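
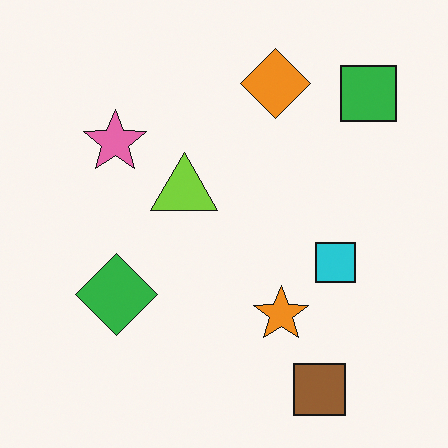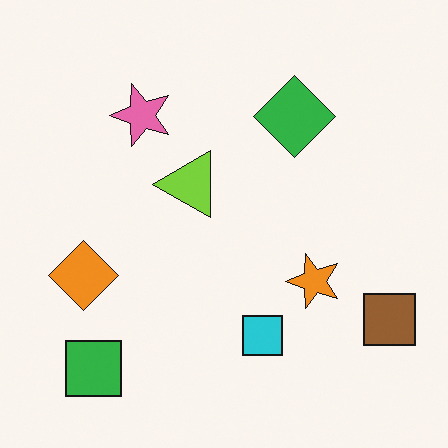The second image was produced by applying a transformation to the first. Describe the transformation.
The second image is the first transposed (reflected across the top-left ↔ bottom-right diagonal).

Shapes have swapped their row and column positions — what was in the top-right is now in the bottom-left — a diagonal reflection.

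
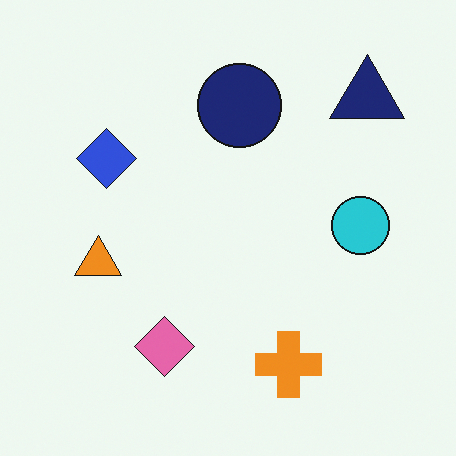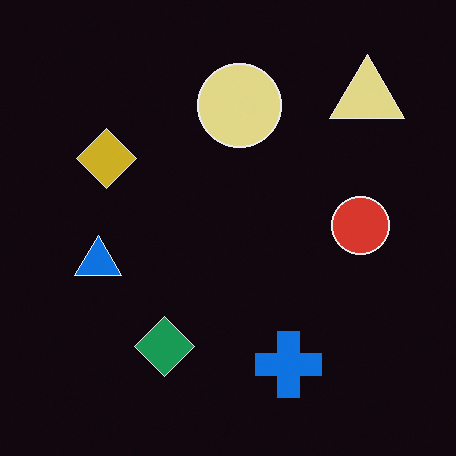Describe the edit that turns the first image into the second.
The transformation is: color-inverted (negative).

The light background has become dark and every shape's color is its complement — a photographic negative.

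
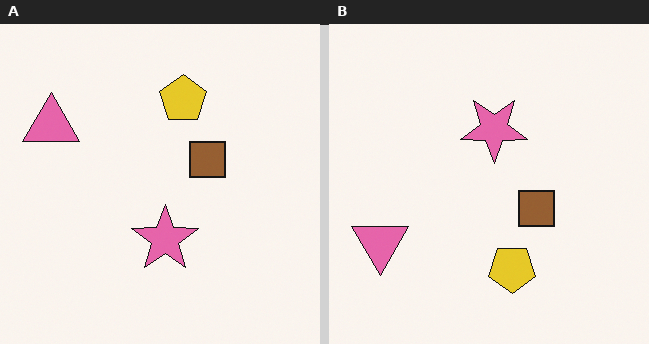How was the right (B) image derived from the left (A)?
The image was flipped vertically (top ↔ bottom).

The yellow pentagon is in the top of the left (A) image and the bottom of the right (B) — shapes on opposite sides of the horizontal midline have swapped in a mirror flip.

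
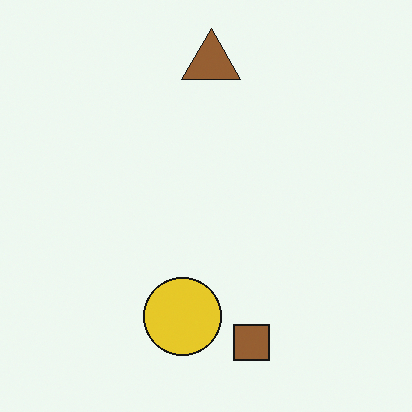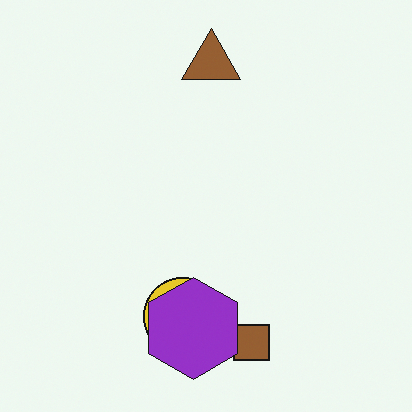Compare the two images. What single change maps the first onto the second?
Overlaid with an additional purple hexagon.

A purple hexagon appears in the second image that is absent from the first.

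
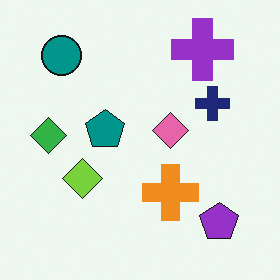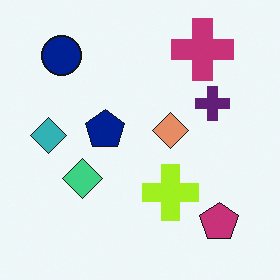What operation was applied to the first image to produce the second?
This is the original image hue-shifted slightly.

Every shape's color has rotated by the same amount around the hue wheel — a uniform hue shift.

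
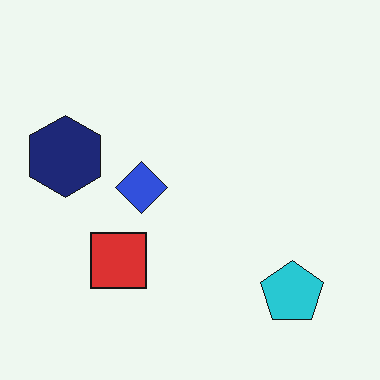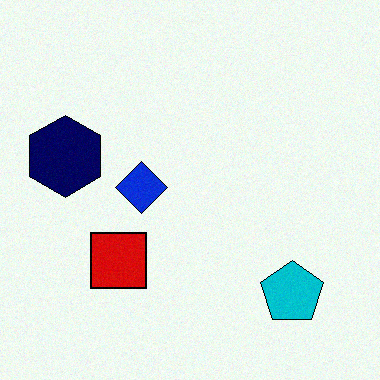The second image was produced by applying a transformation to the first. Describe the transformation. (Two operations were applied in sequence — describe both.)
The image was given slightly increased contrast, then degraded with a light layer of grain.

Tones are pushed away from mid-grey across the whole image — a global contrast change. Random speckle covers the whole image, including the flat background.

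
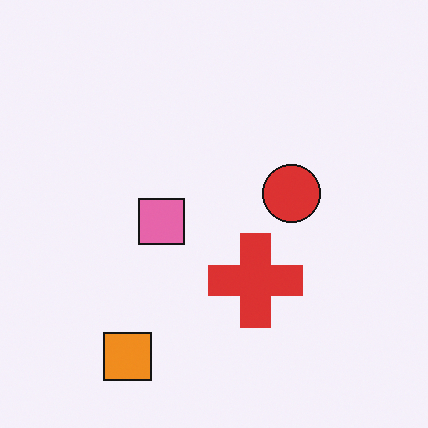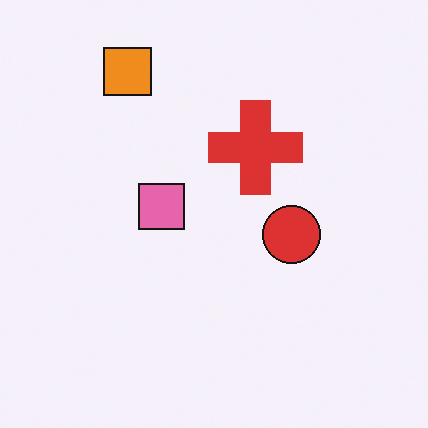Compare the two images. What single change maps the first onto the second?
It was flipped vertically (top ↔ bottom).

The orange square is in the bottom-left of the first image and the top-left of the second — shapes on opposite sides of the horizontal midline have swapped in a mirror flip.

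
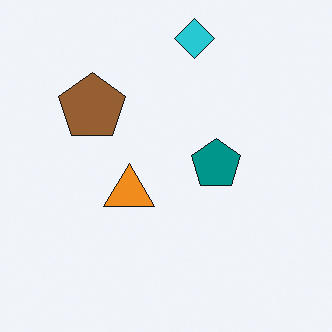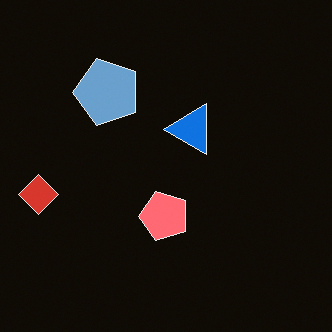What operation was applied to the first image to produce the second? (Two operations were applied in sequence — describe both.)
The image was color-inverted (negative), then transposed (reflected across the top-left ↔ bottom-right diagonal).

The light background has become dark and every shape's color is its complement — a photographic negative. Shapes have swapped their row and column positions — what was in the top-right is now in the bottom-left — a diagonal reflection.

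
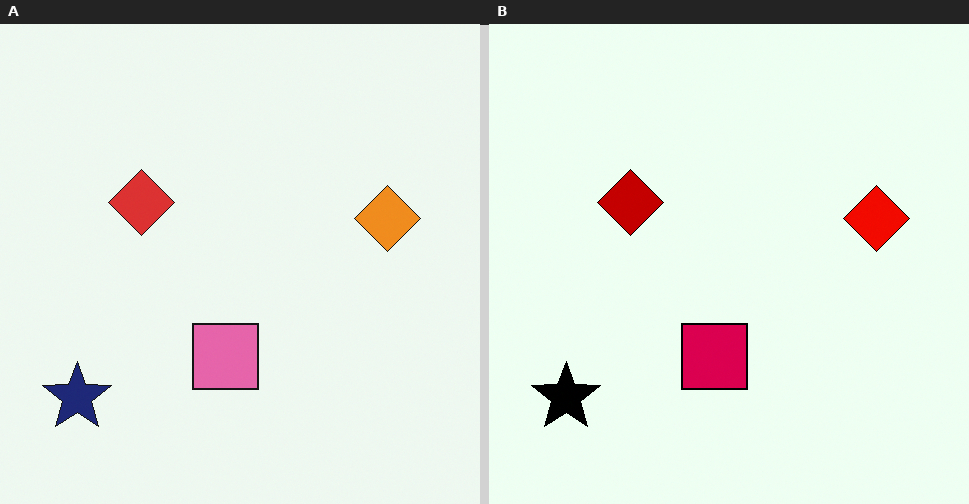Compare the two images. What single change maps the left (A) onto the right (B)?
Boosted in contrast.

Tones are pushed away from mid-grey across the whole image — a global contrast change.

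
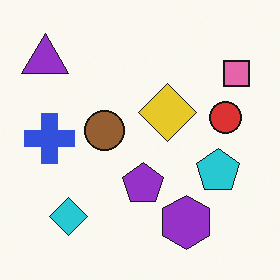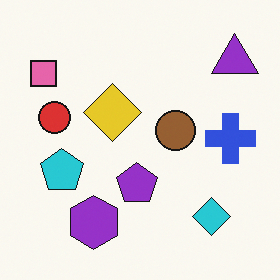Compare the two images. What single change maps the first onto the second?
This is the original image flipped horizontally (left ↔ right).

The pink square is in the top-right of the first image and the top-left of the second — shapes on opposite sides of the vertical midline have swapped in a mirror flip.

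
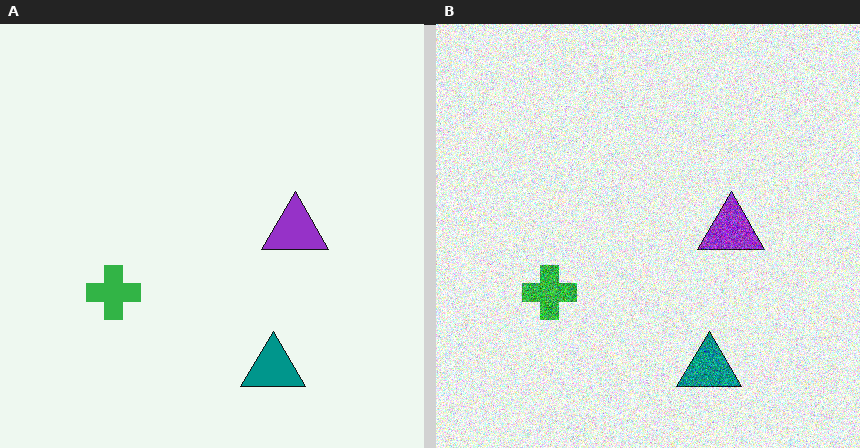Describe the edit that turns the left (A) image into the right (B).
This is the original image degraded with strong gaussian noise.

Random speckle covers the whole image, including the flat background.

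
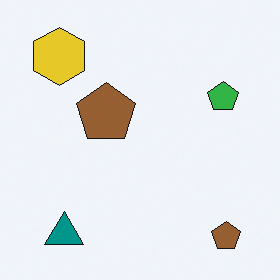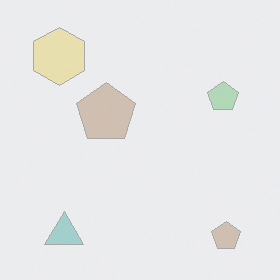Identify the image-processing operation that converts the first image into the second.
This is the original image washed out (contrast reduced).

Tones are pushed toward mid-grey across the whole image — a global contrast change.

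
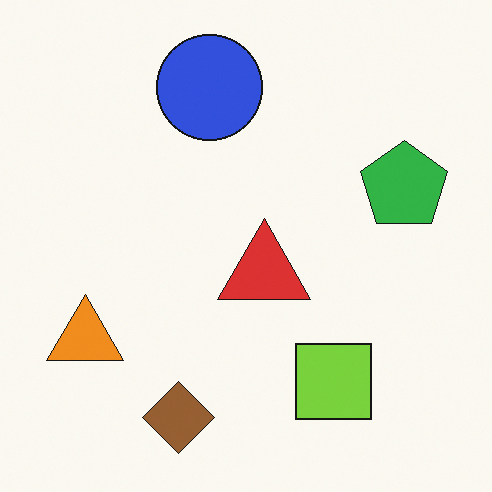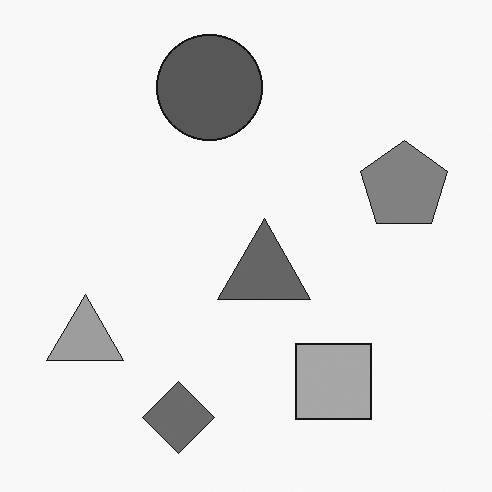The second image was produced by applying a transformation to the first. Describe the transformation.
The second image is the first converted to grayscale.

All color is removed — every shape is now a shade of grey.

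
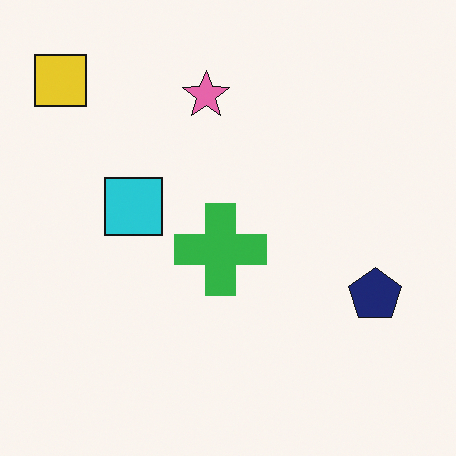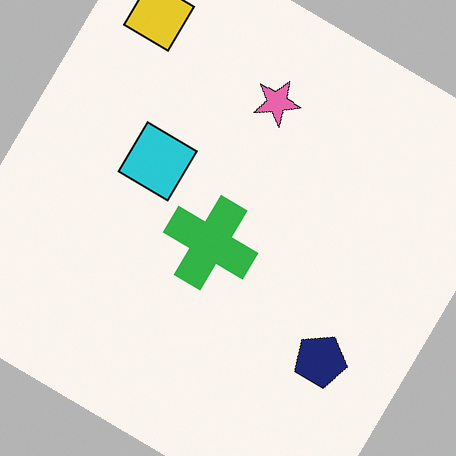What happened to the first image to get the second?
The transformation is: rotated clockwise by a large amount — several tens of degrees.

Every shape is tilted by the same angle and the image corners show triangular fill wedges — a whole-image rotation by a non-right angle.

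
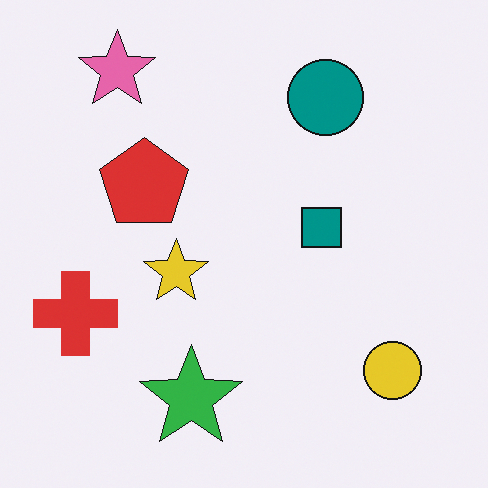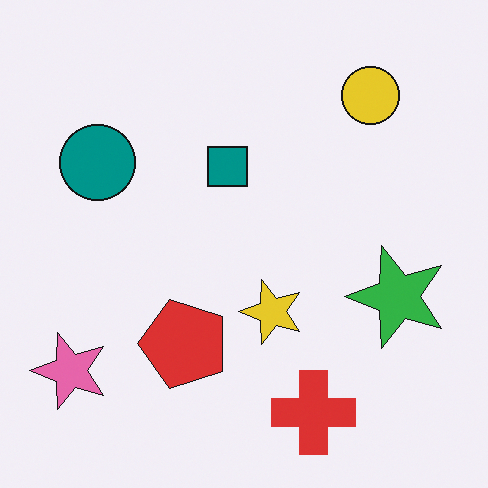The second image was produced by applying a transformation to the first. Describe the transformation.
The transformation is: rotated 90° counter-clockwise.

The pink star sits in the top-left of the first image and the bottom-left of the second — consistent with a whole-image 90° counter-clockwise rotation.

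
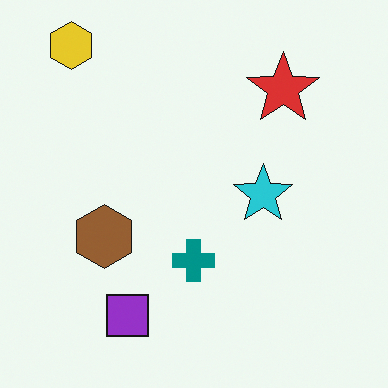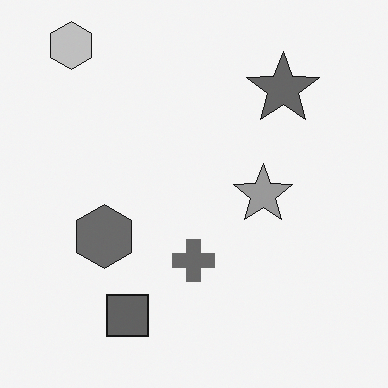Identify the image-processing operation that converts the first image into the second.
Converted to grayscale.

All color is removed — every shape is now a shade of grey.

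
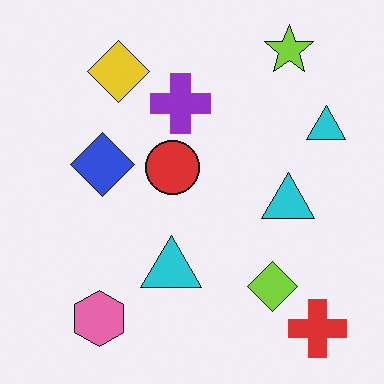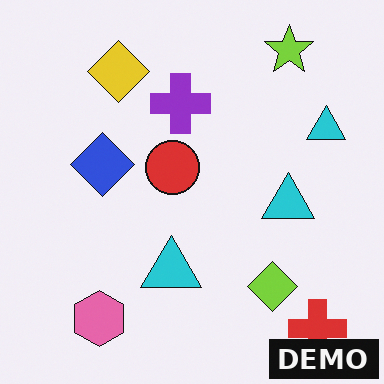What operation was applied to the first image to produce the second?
Watermarked with the text "DEMO" in the lower-right corner.

A dark label reading "DEMO" appears in the lower-right corner.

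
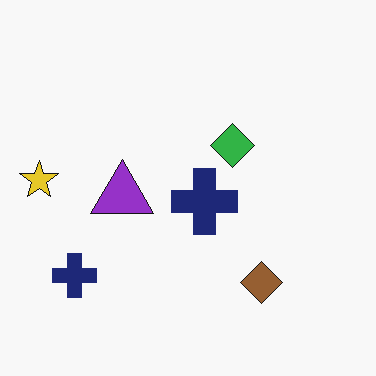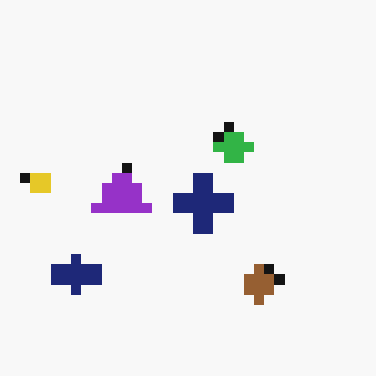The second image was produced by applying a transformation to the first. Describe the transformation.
The transformation is: coarsely pixelated.

Shapes are reduced to large square blocks; fine edges and outlines are lost — a downscale-then-upscale (mosaic) effect.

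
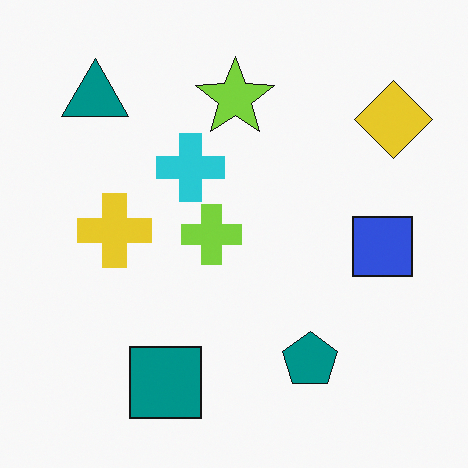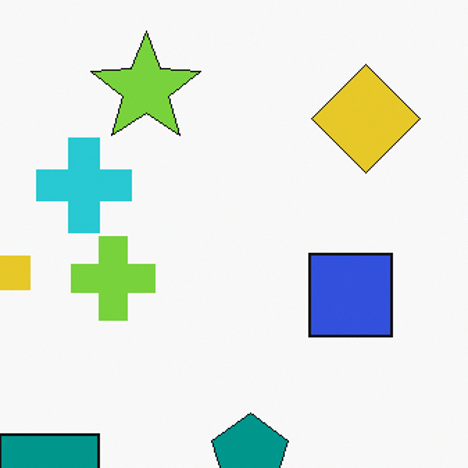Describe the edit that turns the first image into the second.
This is the original image cropped to a modestly smaller region and rescaled.

The visible shapes are larger and the field of view is narrower; shapes near the original edges may be partly or wholly outside the frame — a crop-and-rescale.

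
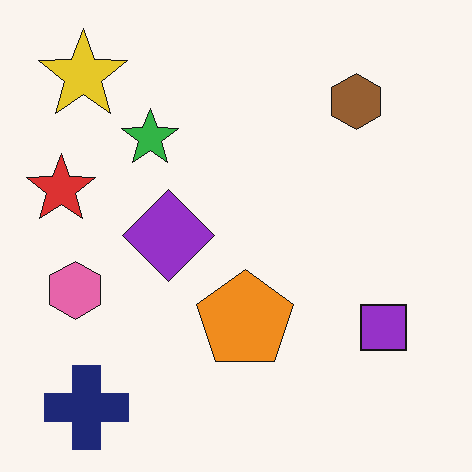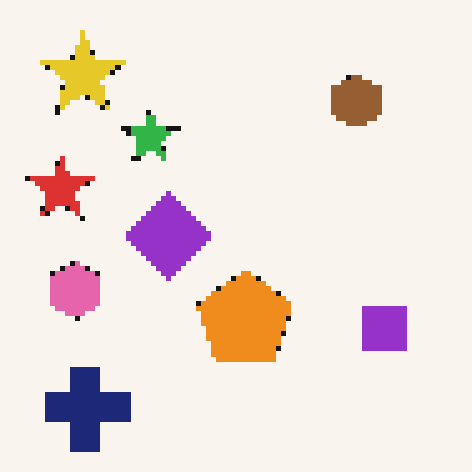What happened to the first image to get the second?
This is the original image lightly pixelated (a mild mosaic effect).

Shapes are reduced to large square blocks; fine edges and outlines are lost — a downscale-then-upscale (mosaic) effect.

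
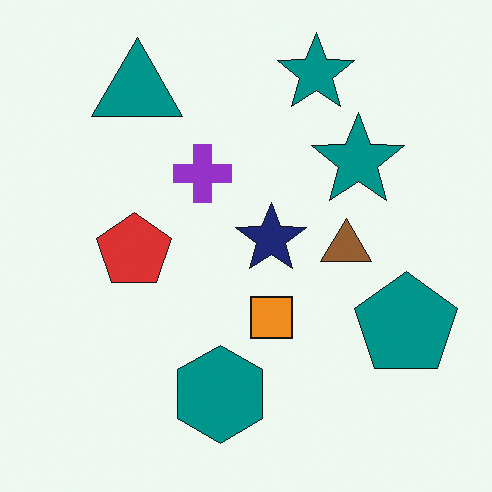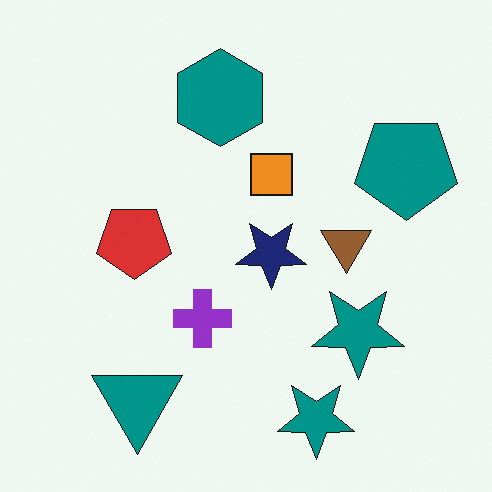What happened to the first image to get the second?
The transformation is: flipped vertically (top ↔ bottom).

The teal triangle is in the top-left of the first image and the bottom-left of the second — shapes on opposite sides of the horizontal midline have swapped in a mirror flip.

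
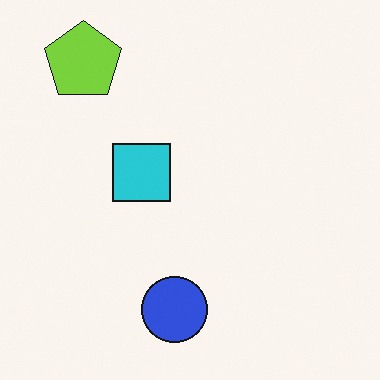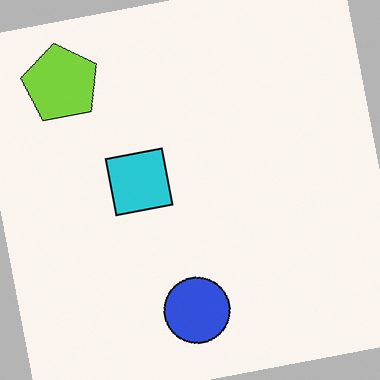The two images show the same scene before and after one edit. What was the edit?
Rotated counter-clockwise by a slight angle.

Every shape is tilted by the same angle and the image corners show triangular fill wedges — a whole-image rotation by a non-right angle.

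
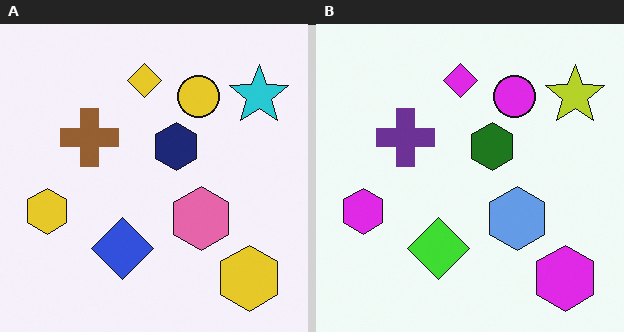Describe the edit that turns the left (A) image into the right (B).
It was hue-shifted by a large amount.

Every shape's color has rotated by the same amount around the hue wheel — a uniform hue shift.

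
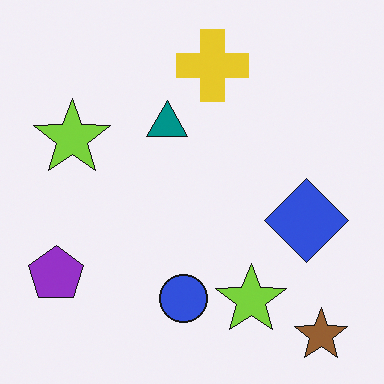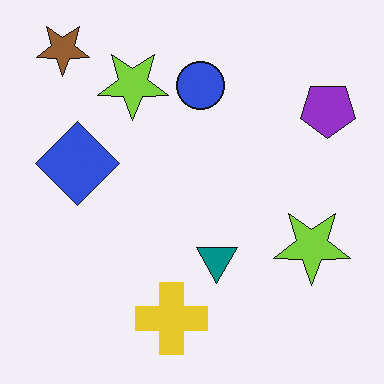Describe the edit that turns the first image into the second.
The second image is the first rotated 180°.

The brown star sits in the bottom-right of the first image and the top-left of the second — consistent with a whole-image 180° rotation.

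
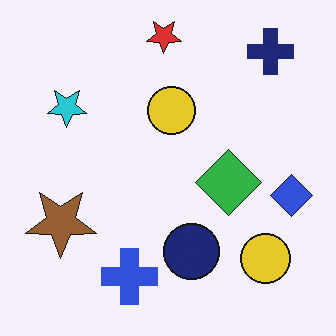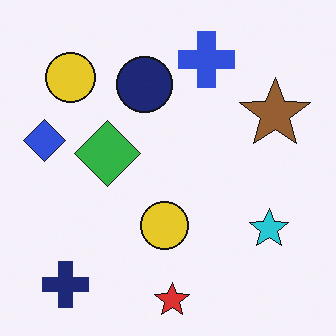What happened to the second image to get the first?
The transformation is: rotated 180°.

The navy cross sits in the bottom-left of the second image and the top-right of the first — consistent with a whole-image 180° rotation.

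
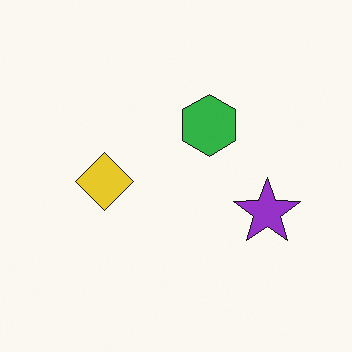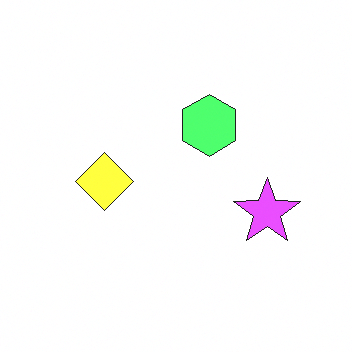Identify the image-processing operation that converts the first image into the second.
The image was substantially brightened.

Every pixel — background and shapes alike — is uniformly brightened.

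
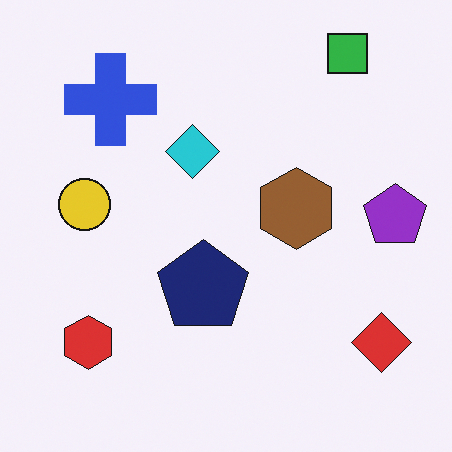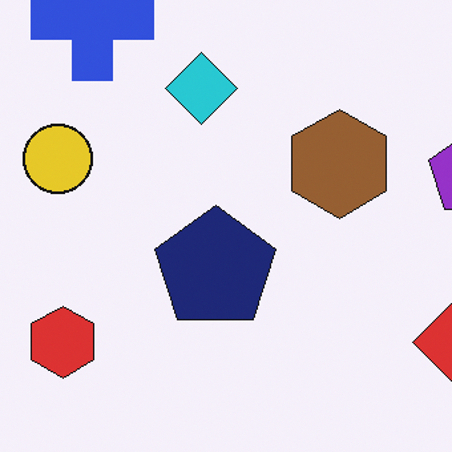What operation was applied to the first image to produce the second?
This is the original image cropped slightly and scaled back up.

The visible shapes are larger and the field of view is narrower; shapes near the original edges may be partly or wholly outside the frame — a crop-and-rescale.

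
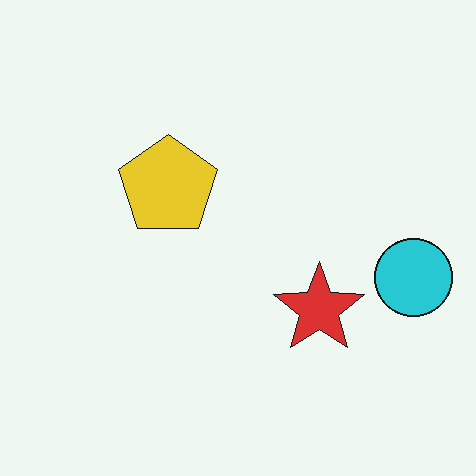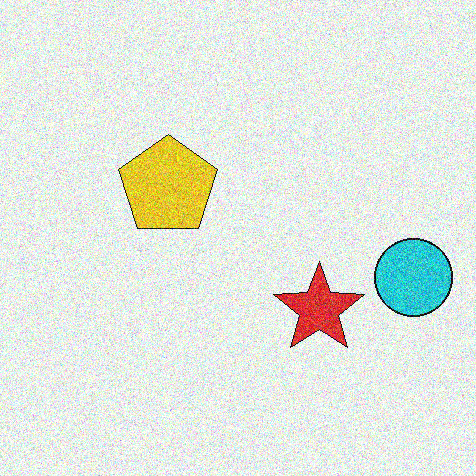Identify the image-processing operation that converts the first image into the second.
This is the original image degraded with strong gaussian noise.

Random speckle covers the whole image, including the flat background.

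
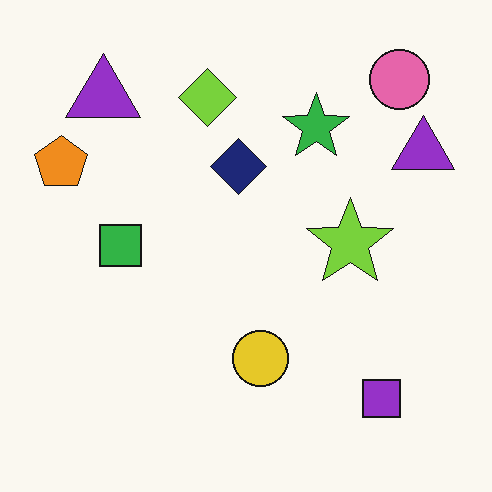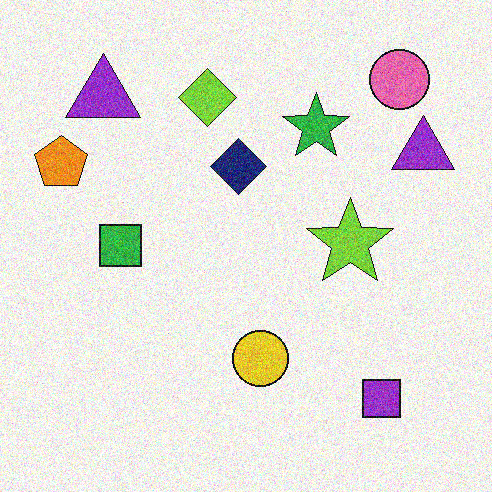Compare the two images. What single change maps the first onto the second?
The image was degraded with moderate additive noise.

Random speckle covers the whole image, including the flat background.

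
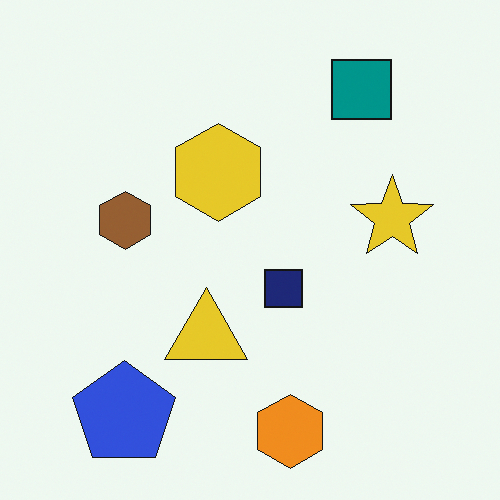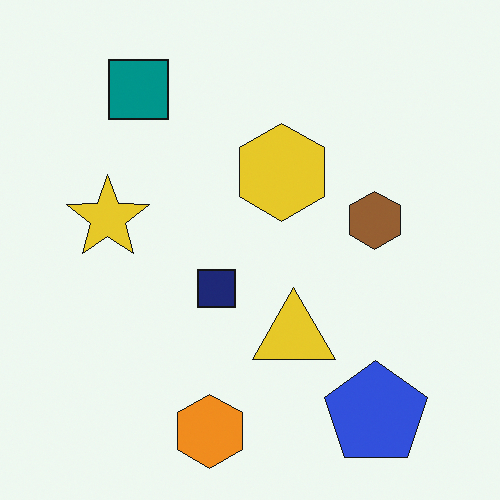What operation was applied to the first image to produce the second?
The second image is the first flipped horizontally (left ↔ right).

The yellow star is in the right of the first image and the left of the second — shapes on opposite sides of the vertical midline have swapped in a mirror flip.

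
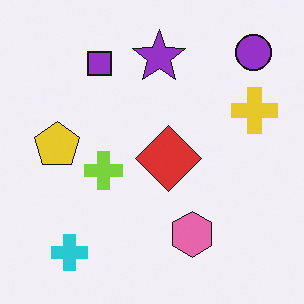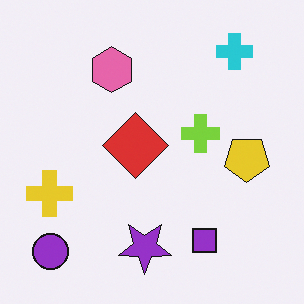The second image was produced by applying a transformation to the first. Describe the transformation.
This is the original image rotated 180°.

The purple circle sits in the top-right of the first image and the bottom-left of the second — consistent with a whole-image 180° rotation.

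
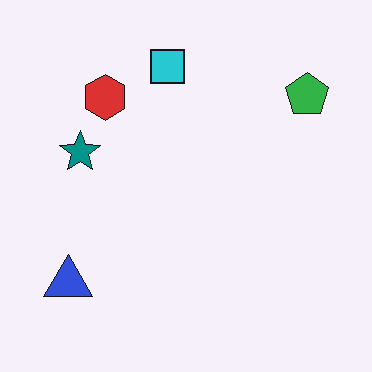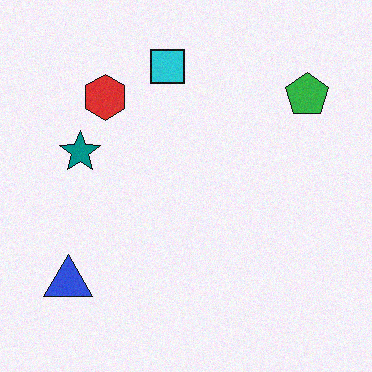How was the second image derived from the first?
This is the original image degraded with a light layer of grain.

Random speckle covers the whole image, including the flat background.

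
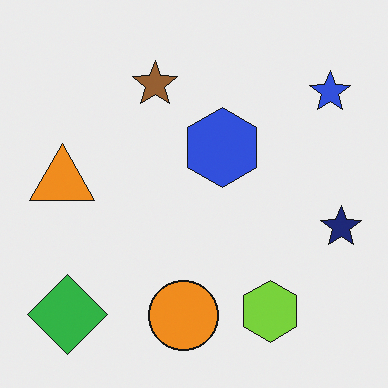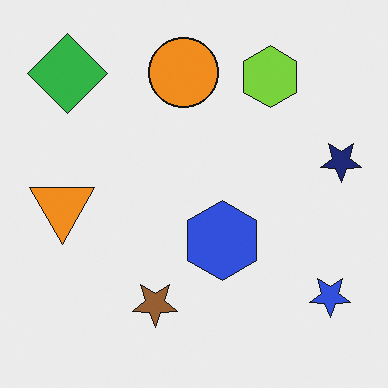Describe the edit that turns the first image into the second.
This is the original image flipped vertically (top ↔ bottom).

The orange circle is in the bottom of the first image and the top of the second — shapes on opposite sides of the horizontal midline have swapped in a mirror flip.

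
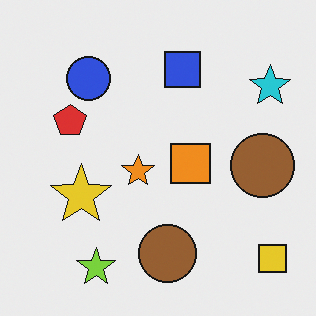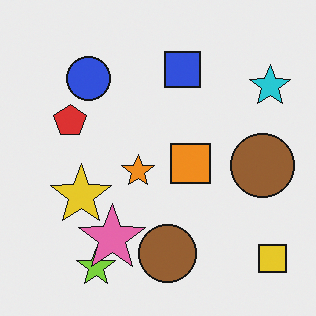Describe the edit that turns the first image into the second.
This is the original image overlaid with an additional pink star.

A pink star appears in the second image that is absent from the first.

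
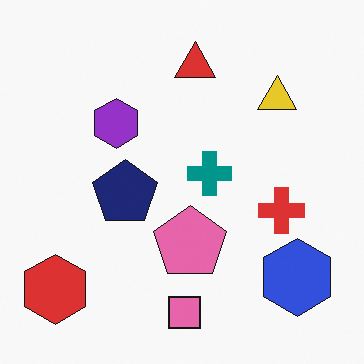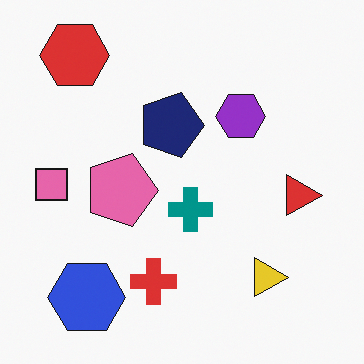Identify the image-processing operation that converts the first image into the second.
It was rotated 90° clockwise.

The red hexagon sits in the bottom-left of the first image and the top-left of the second — consistent with a whole-image 90° clockwise rotation.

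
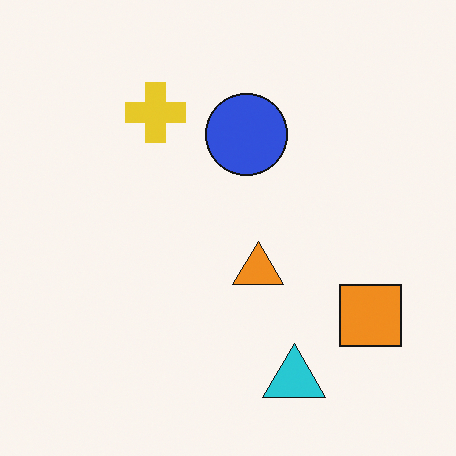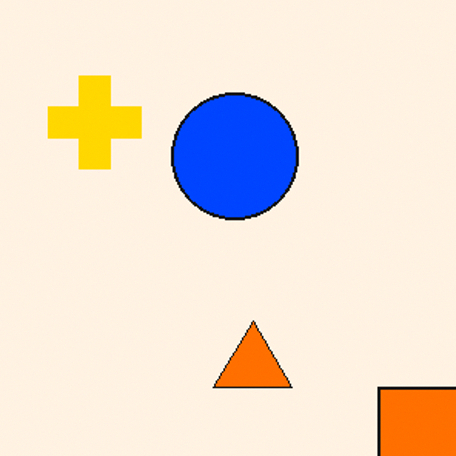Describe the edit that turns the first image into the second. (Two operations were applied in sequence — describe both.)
Made much more vivid (saturation change), then cropped slightly and scaled back up.

All colors are more vivid — a global saturation change. The visible shapes are larger and the field of view is narrower; shapes near the original edges may be partly or wholly outside the frame — a crop-and-rescale.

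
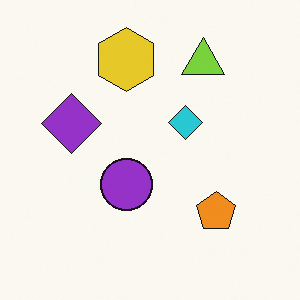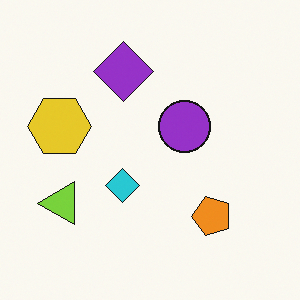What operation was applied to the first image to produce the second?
Transposed (reflected across the top-left ↔ bottom-right diagonal).

Shapes have swapped their row and column positions — what was in the top-right is now in the bottom-left — a diagonal reflection.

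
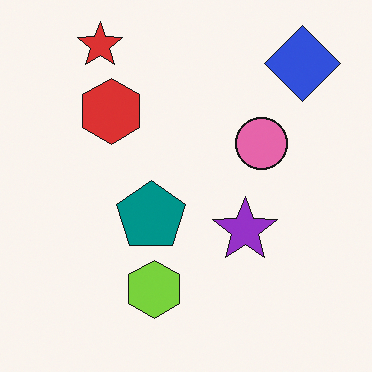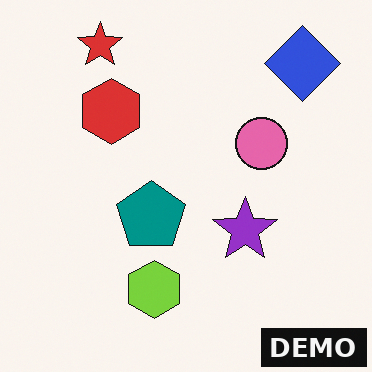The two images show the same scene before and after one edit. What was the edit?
This is the original image watermarked with the text "DEMO" in the lower-right corner.

A dark label reading "DEMO" appears in the lower-right corner.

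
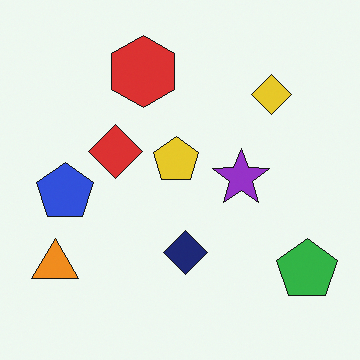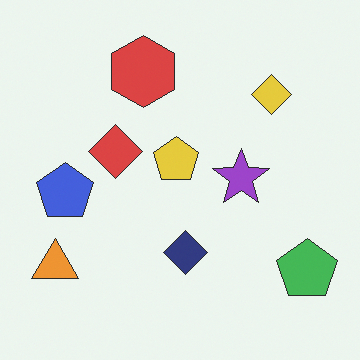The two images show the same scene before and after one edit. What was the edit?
The image was given slightly reduced contrast.

Tones are pushed toward mid-grey across the whole image — a global contrast change.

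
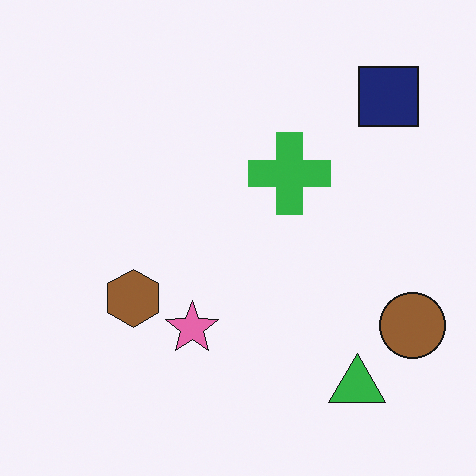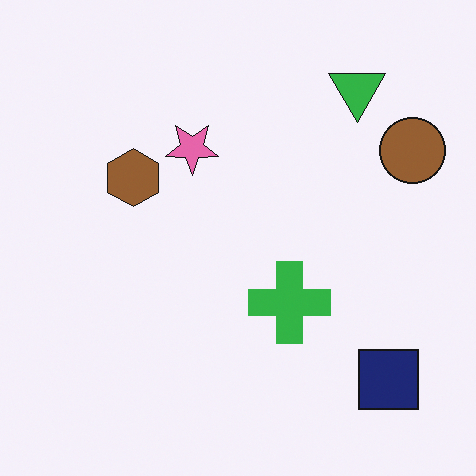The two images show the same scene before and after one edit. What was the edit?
The image was flipped vertically (top ↔ bottom).

The green triangle is in the bottom-right of the first image and the top-right of the second — shapes on opposite sides of the horizontal midline have swapped in a mirror flip.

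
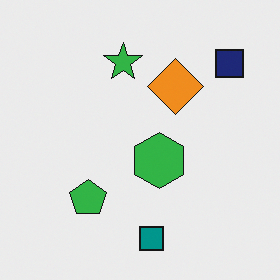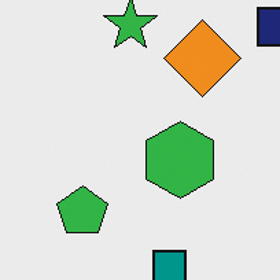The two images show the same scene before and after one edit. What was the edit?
The second image is the first cropped to a modestly smaller region and rescaled.

The visible shapes are larger and the field of view is narrower; shapes near the original edges may be partly or wholly outside the frame — a crop-and-rescale.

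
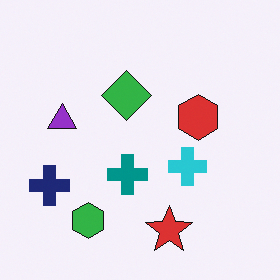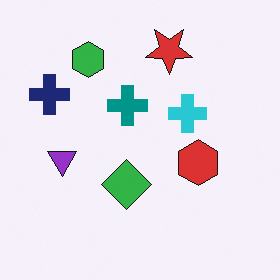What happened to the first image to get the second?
This is the original image flipped vertically (top ↔ bottom).

The red star is in the bottom of the first image and the top of the second — shapes on opposite sides of the horizontal midline have swapped in a mirror flip.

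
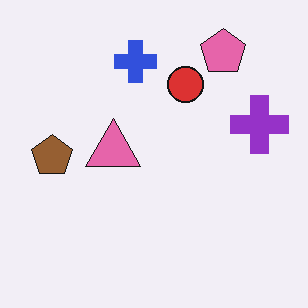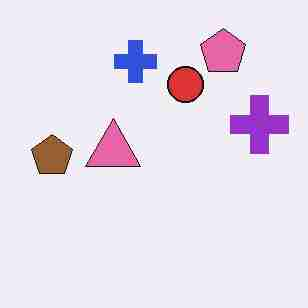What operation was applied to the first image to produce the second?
The image was heavily JPEG-compressed with obvious blocking artifacts.

Blocky 8×8 compression artifacts appear around shape edges and the flat background shows ringing — characteristic JPEG degradation.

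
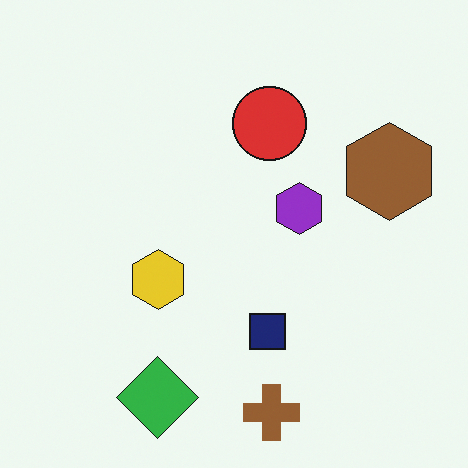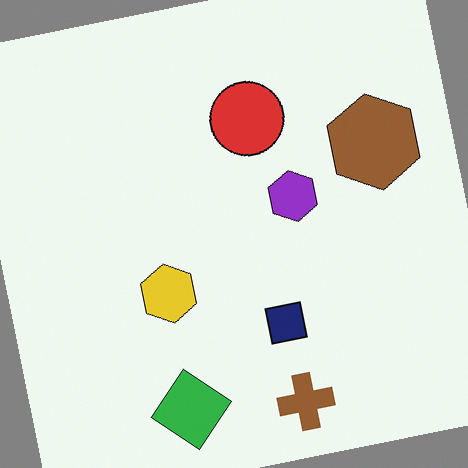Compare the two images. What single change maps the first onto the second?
This is the original image rotated counter-clockwise by a small amount.

Every shape is tilted by the same angle and the image corners show triangular fill wedges — a whole-image rotation by a non-right angle.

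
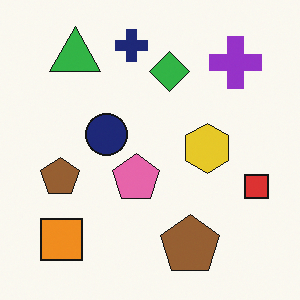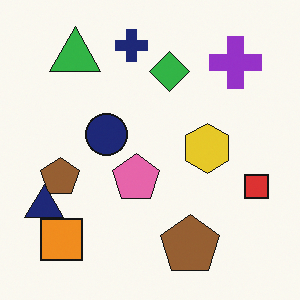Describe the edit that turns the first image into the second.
The second image is the first overlaid with an additional navy triangle.

A navy triangle appears in the second image that is absent from the first.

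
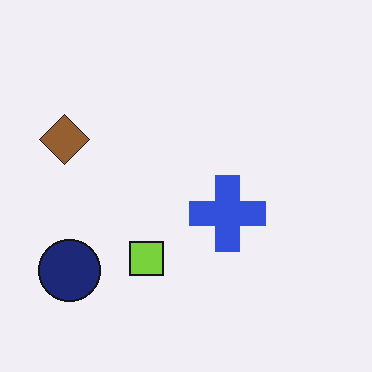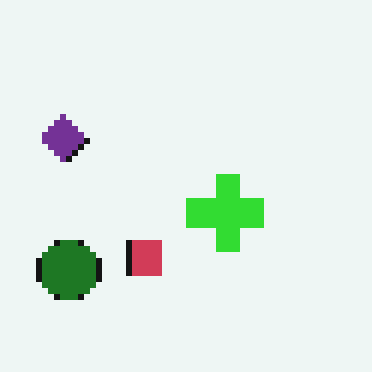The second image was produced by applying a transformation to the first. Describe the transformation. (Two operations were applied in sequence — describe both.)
The image was pixelated into visible square blocks, then hue-shifted by a large amount.

Shapes are reduced to large square blocks; fine edges and outlines are lost — a downscale-then-upscale (mosaic) effect. Every shape's color has rotated by the same amount around the hue wheel — a uniform hue shift.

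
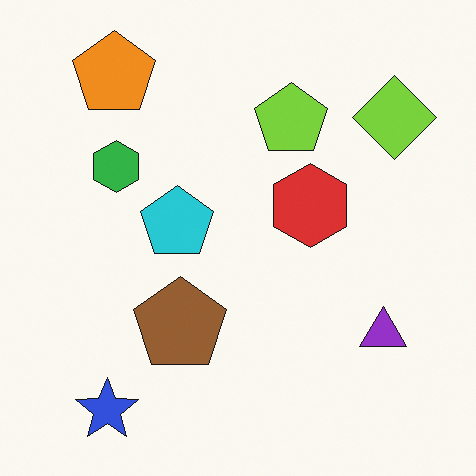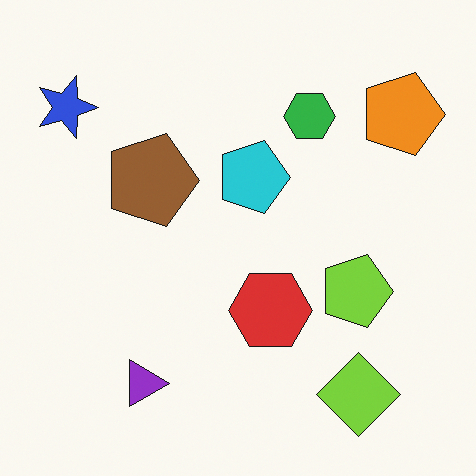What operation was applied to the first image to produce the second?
It was rotated 90° clockwise.

The blue star sits in the bottom-left of the first image and the top-left of the second — consistent with a whole-image 90° clockwise rotation.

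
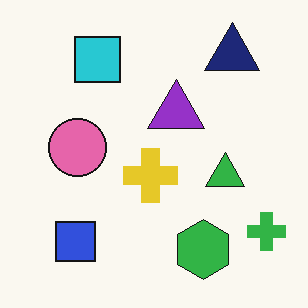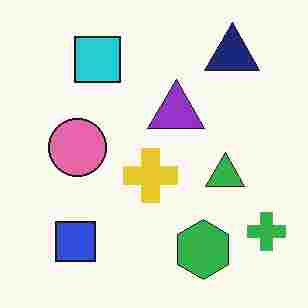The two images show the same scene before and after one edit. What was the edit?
This is the original image degraded with heavy JPEG compression.

Blocky 8×8 compression artifacts appear around shape edges and the flat background shows ringing — characteristic JPEG degradation.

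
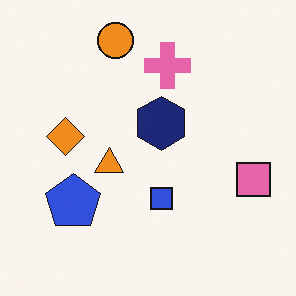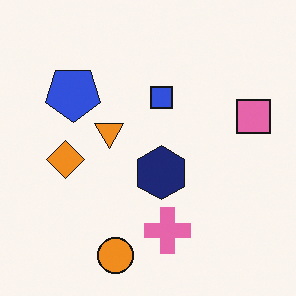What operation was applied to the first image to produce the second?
The transformation is: flipped vertically (top ↔ bottom).

The orange circle is in the top of the first image and the bottom of the second — shapes on opposite sides of the horizontal midline have swapped in a mirror flip.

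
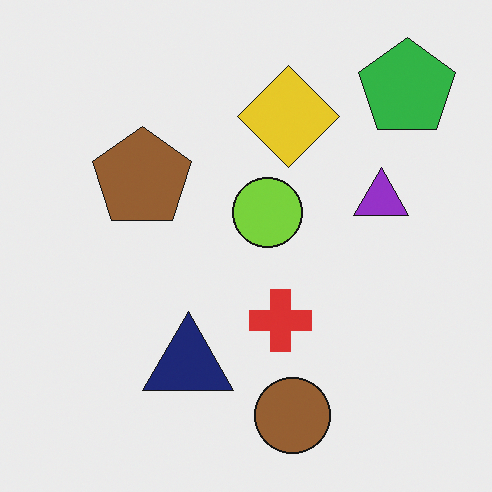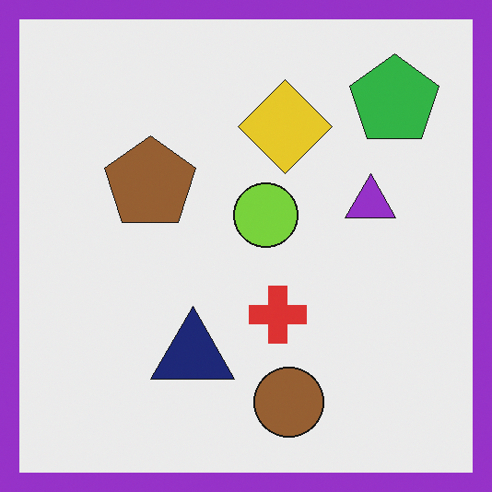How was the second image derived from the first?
The second image is the first framed with a purple border.

A solid purple frame runs around the edge of the second image, with the content slightly shrunk inside it.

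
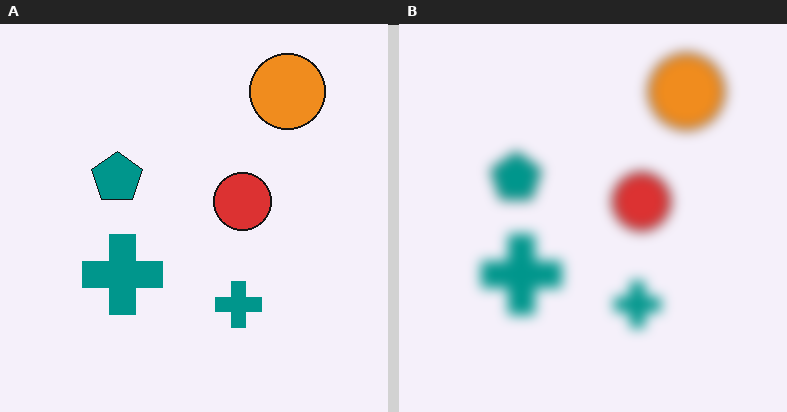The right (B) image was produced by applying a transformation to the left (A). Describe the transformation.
It was heavily blurred.

Shape edges and outlines are uniformly softened across the whole image.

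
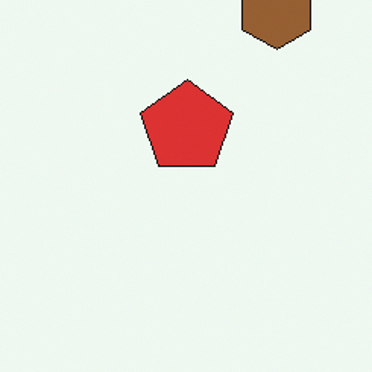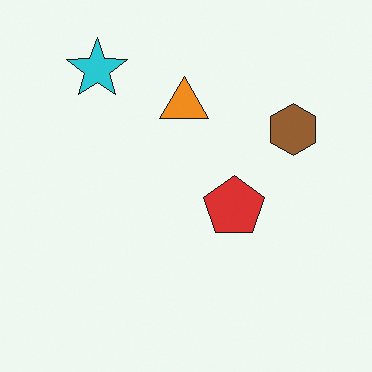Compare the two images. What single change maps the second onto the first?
The first image is the second cropped to a modestly smaller region and rescaled.

The visible shapes are larger and the field of view is narrower; shapes near the original edges may be partly or wholly outside the frame — a crop-and-rescale.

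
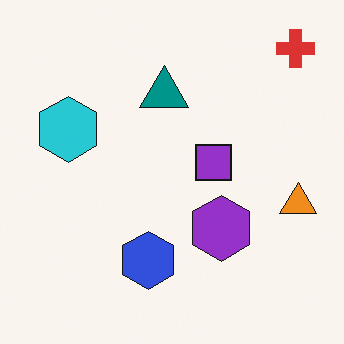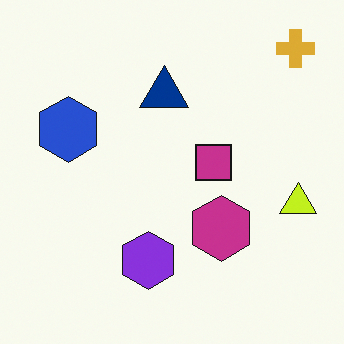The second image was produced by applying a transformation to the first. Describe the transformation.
This is the original image hue-shifted by a small amount.

Every shape's color has rotated by the same amount around the hue wheel — a uniform hue shift.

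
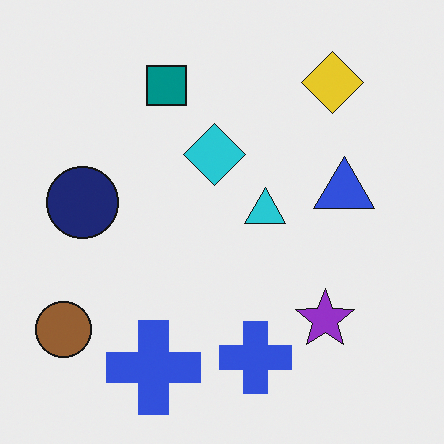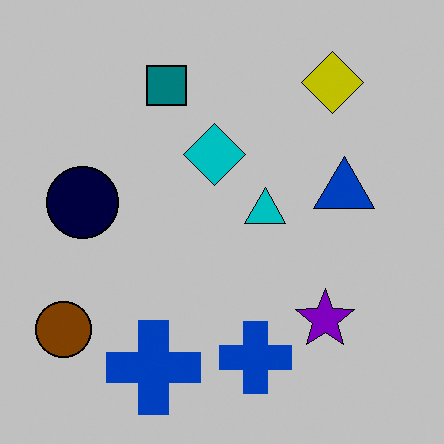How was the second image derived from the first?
It was heavily posterized to just a handful of flat colors.

Each flat color has snapped to a coarser quantized level — most visibly, the near-white background has dropped to a flat grey.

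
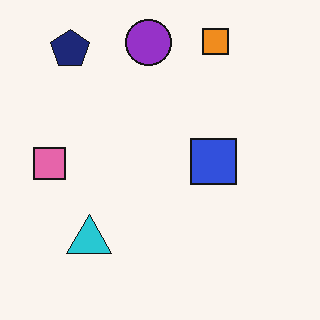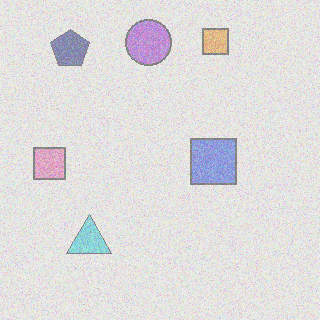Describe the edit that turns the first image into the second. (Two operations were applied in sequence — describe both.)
It was degraded with strong gaussian noise, then given much lower contrast.

Random speckle covers the whole image, including the flat background. Tones are pushed toward mid-grey across the whole image — a global contrast change.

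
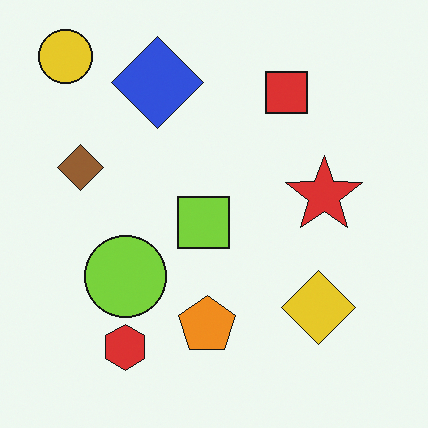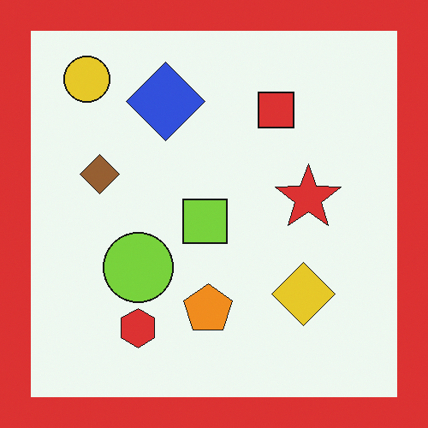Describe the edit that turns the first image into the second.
The image was framed with a red border.

A solid red frame runs around the edge of the second image, with the content slightly shrunk inside it.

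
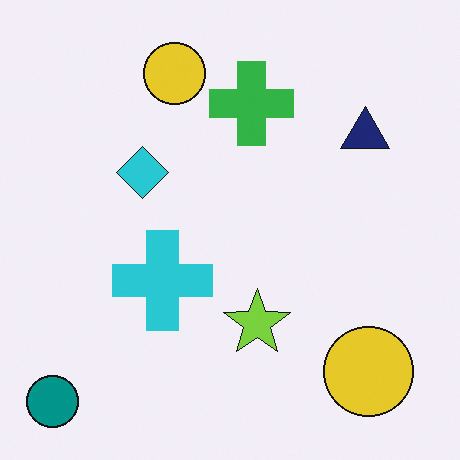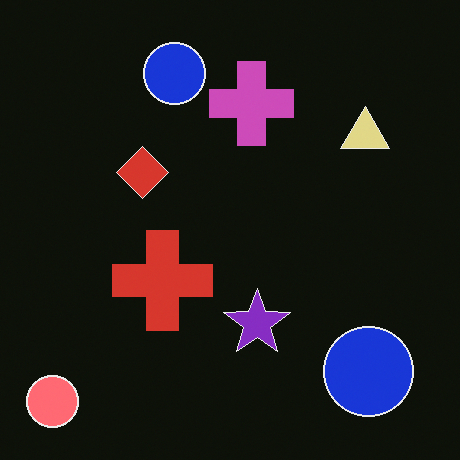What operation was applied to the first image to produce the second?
The second image is the first color-inverted (negative).

The light background has become dark and every shape's color is its complement — a photographic negative.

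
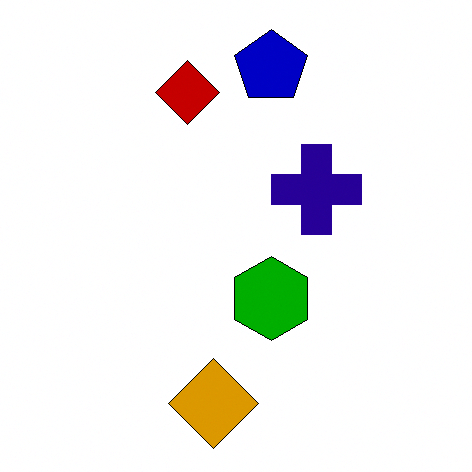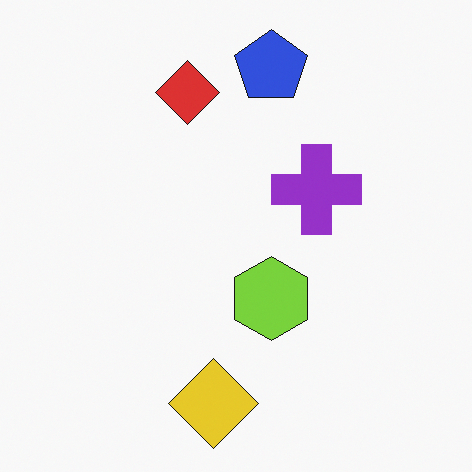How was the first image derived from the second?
The image was boosted in contrast.

Tones are pushed away from mid-grey across the whole image — a global contrast change.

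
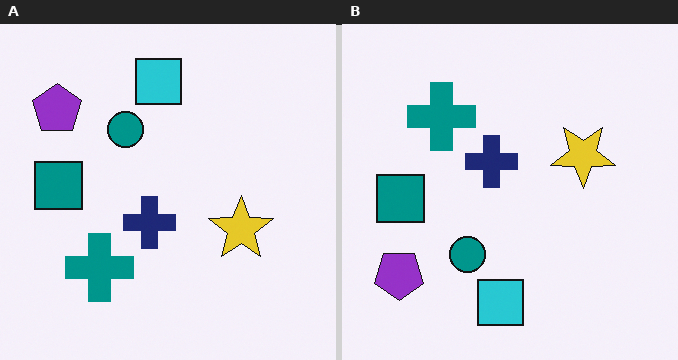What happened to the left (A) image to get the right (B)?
This is the original image flipped vertically (top ↔ bottom).

The cyan square is in the top of the left (A) image and the bottom of the right (B) — shapes on opposite sides of the horizontal midline have swapped in a mirror flip.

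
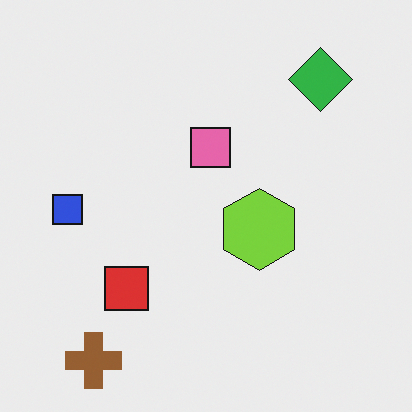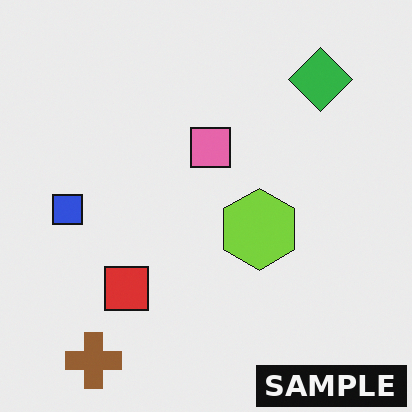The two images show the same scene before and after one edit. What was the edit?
Watermarked with the text "SAMPLE" in the lower-right corner.

A dark label reading "SAMPLE" appears in the lower-right corner.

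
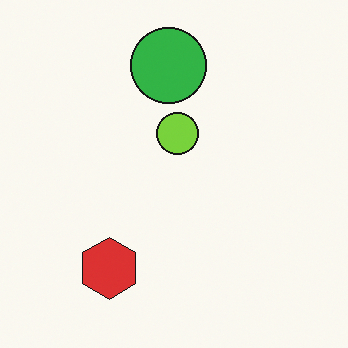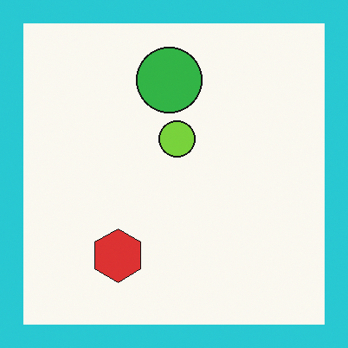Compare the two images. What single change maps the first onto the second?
This is the original image framed with a cyan border.

A solid cyan frame runs around the edge of the second image, with the content slightly shrunk inside it.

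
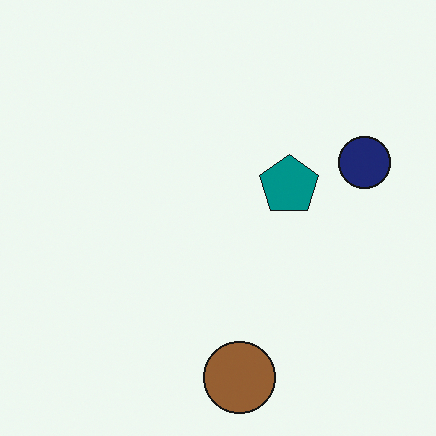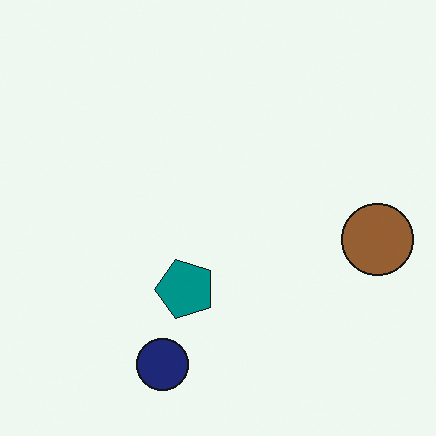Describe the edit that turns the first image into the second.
The transformation is: transposed (reflected across the top-left ↔ bottom-right diagonal).

Shapes have swapped their row and column positions — what was in the top-right is now in the bottom-left — a diagonal reflection.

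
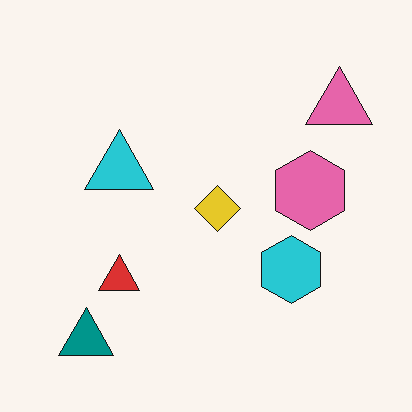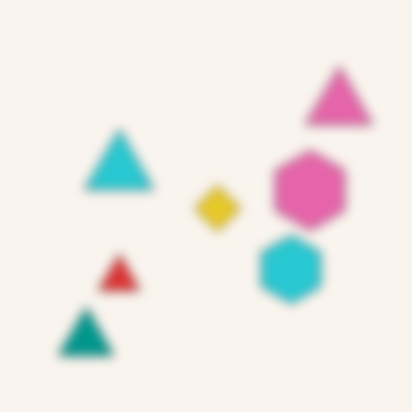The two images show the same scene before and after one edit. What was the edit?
This is the original image strongly gaussian-blurred.

Shape edges and outlines are uniformly softened across the whole image.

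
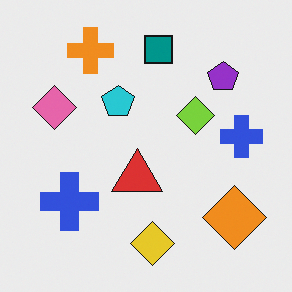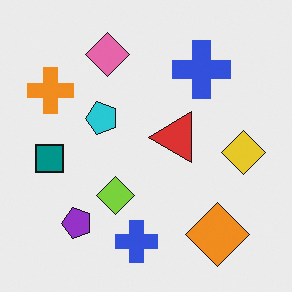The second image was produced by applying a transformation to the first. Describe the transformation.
The image was transposed (reflected across the top-left ↔ bottom-right diagonal).

Shapes have swapped their row and column positions — what was in the top-right is now in the bottom-left — a diagonal reflection.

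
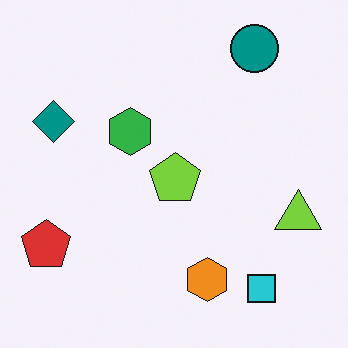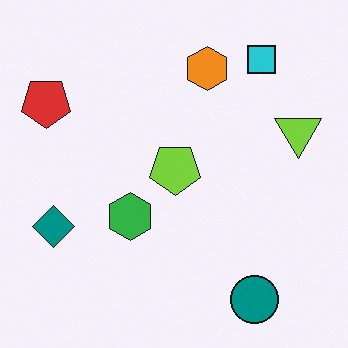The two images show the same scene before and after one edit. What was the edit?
This is the original image flipped vertically (top ↔ bottom).

The teal circle is in the top-right of the first image and the bottom-right of the second — shapes on opposite sides of the horizontal midline have swapped in a mirror flip.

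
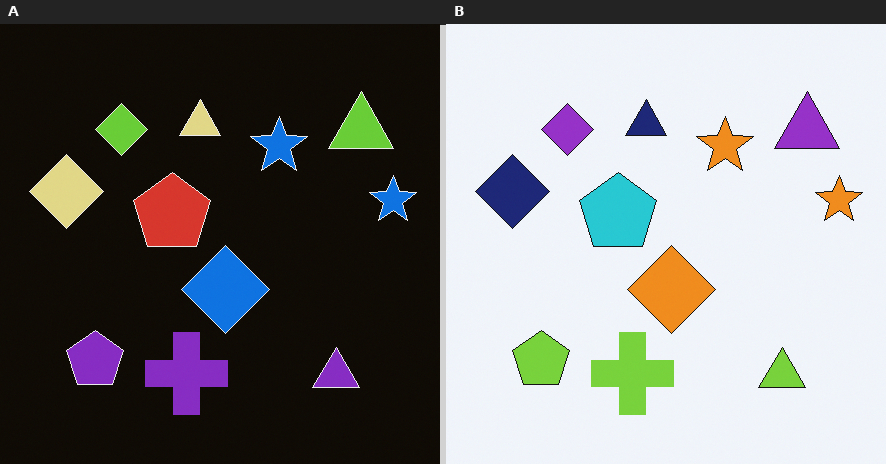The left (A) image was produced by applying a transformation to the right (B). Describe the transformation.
This is the original image color-inverted (negative).

The light background has become dark and every shape's color is its complement — a photographic negative.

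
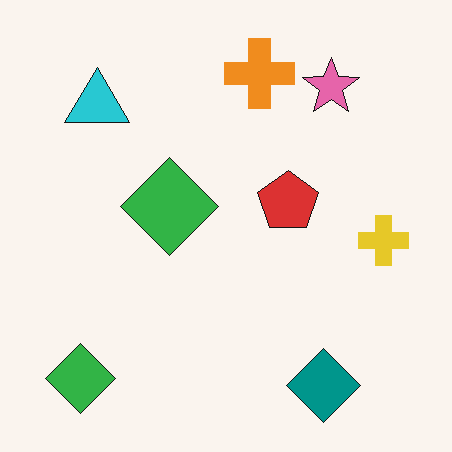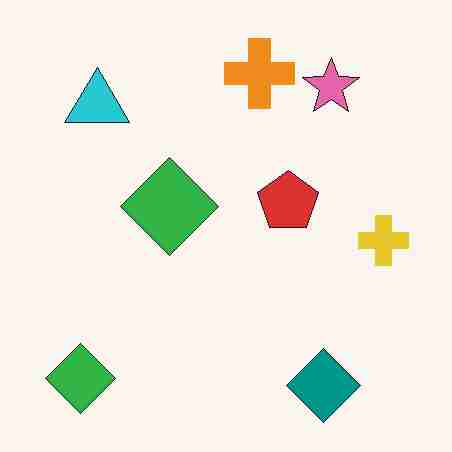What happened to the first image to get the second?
The image was degraded with heavy JPEG compression.

Blocky 8×8 compression artifacts appear around shape edges and the flat background shows ringing — characteristic JPEG degradation.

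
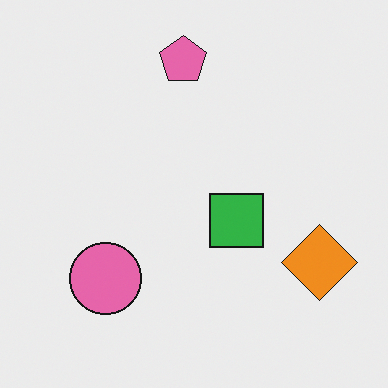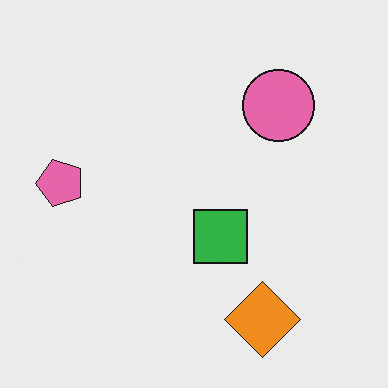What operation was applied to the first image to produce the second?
The image was transposed (reflected across the top-left ↔ bottom-right diagonal).

Shapes have swapped their row and column positions — what was in the top-right is now in the bottom-left — a diagonal reflection.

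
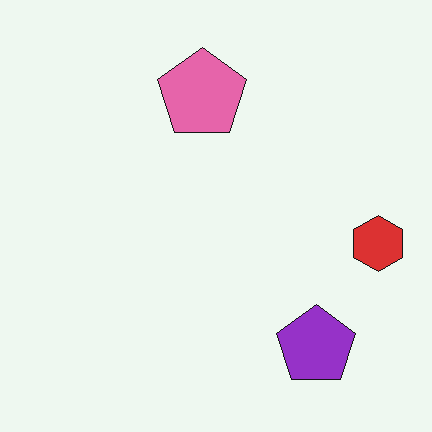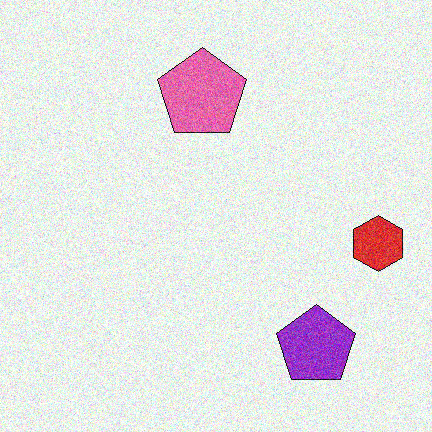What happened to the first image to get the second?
The transformation is: degraded with moderate additive noise.

Random speckle covers the whole image, including the flat background.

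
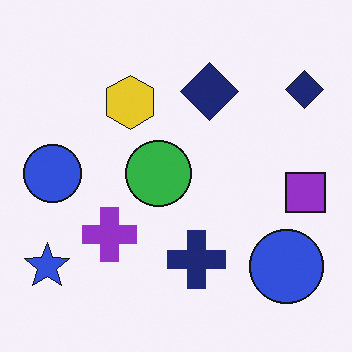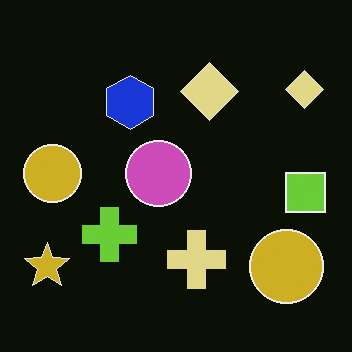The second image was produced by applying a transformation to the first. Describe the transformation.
The image was color-inverted (negative).

The light background has become dark and every shape's color is its complement — a photographic negative.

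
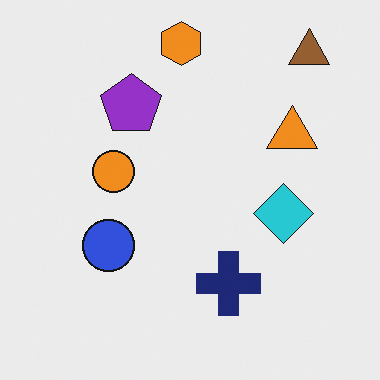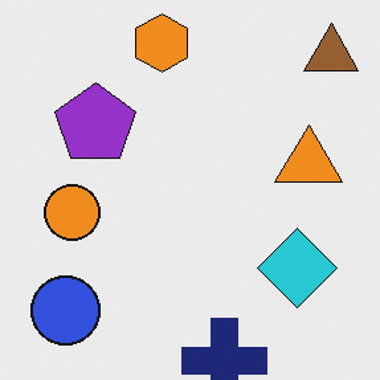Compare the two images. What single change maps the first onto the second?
It was cropped slightly and scaled back up.

The visible shapes are larger and the field of view is narrower; shapes near the original edges may be partly or wholly outside the frame — a crop-and-rescale.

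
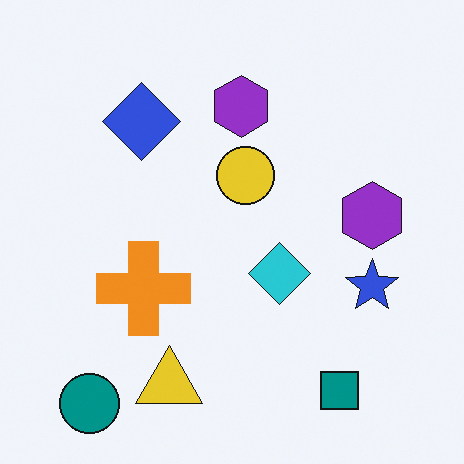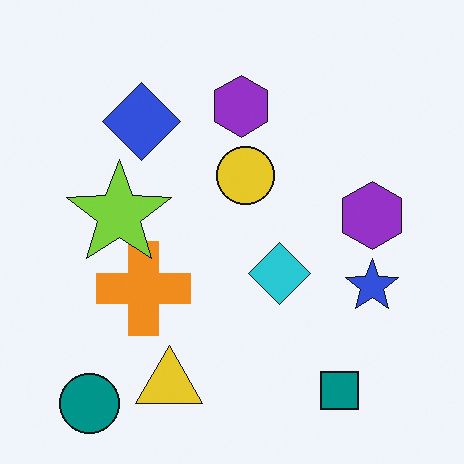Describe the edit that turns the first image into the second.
The image was overlaid with an additional lime star.

A lime star appears in the second image that is absent from the first.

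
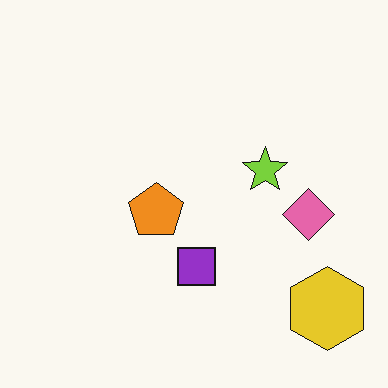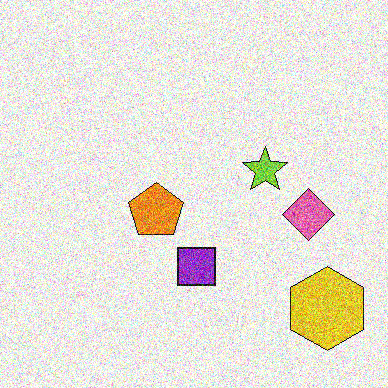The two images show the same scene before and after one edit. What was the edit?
Degraded with heavy additive noise.

Random speckle covers the whole image, including the flat background.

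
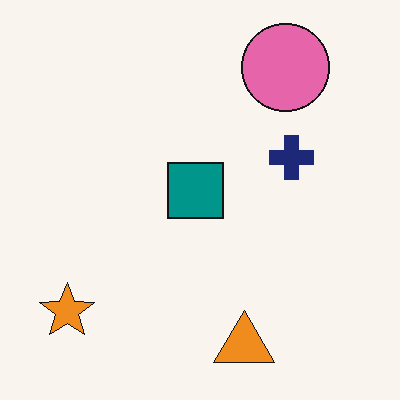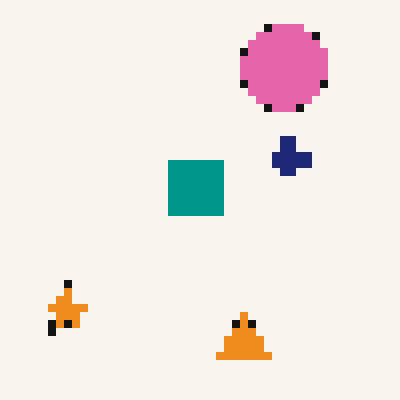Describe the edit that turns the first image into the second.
Moderately pixelated.

Shapes are reduced to large square blocks; fine edges and outlines are lost — a downscale-then-upscale (mosaic) effect.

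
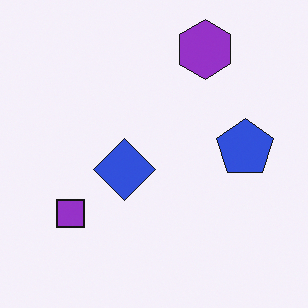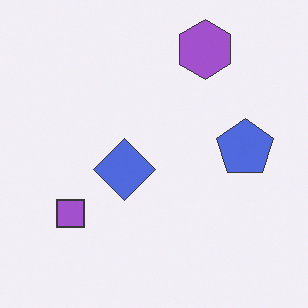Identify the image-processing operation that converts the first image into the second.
It was given slightly reduced contrast.

Tones are pushed toward mid-grey across the whole image — a global contrast change.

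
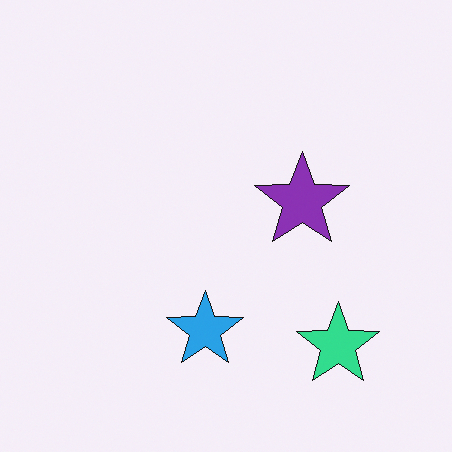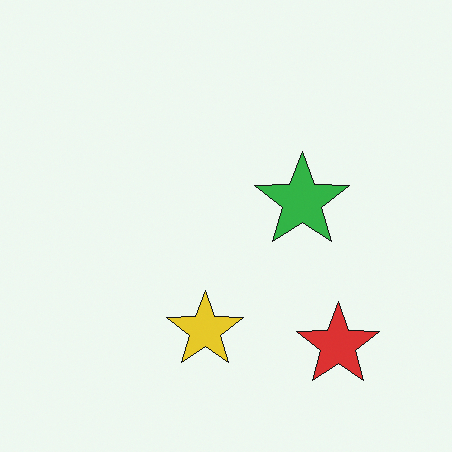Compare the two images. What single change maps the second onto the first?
It was hue-shifted noticeably.

Every shape's color has rotated by the same amount around the hue wheel — a uniform hue shift.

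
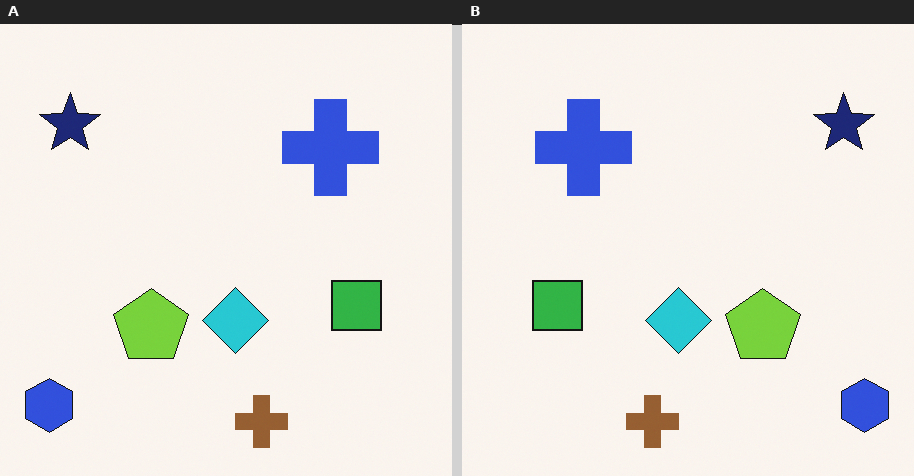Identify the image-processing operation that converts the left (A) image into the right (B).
The transformation is: flipped horizontally (left ↔ right).

The blue hexagon is in the bottom-left of the left (A) image and the bottom-right of the right (B) — shapes on opposite sides of the vertical midline have swapped in a mirror flip.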